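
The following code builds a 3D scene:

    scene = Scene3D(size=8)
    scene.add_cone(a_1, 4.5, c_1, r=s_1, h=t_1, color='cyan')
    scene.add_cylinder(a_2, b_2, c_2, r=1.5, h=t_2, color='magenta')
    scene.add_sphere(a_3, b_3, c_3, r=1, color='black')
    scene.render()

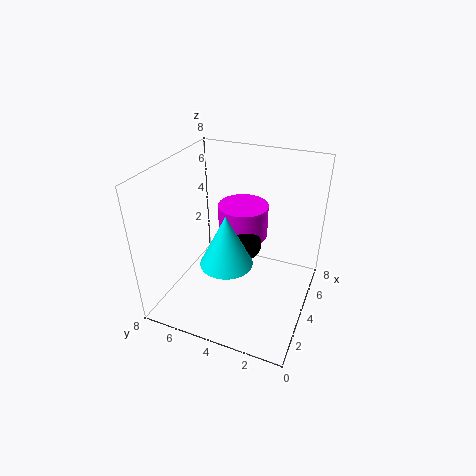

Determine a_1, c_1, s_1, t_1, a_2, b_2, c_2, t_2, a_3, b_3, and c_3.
a_1 = 3.5, c_1 = 2.5, s_1 = 1.5, t_1 = 3, a_2 = 6, b_2 = 4.5, c_2 = 3, t_2 = 2, a_3 = 5, b_3 = 4, c_3 = 3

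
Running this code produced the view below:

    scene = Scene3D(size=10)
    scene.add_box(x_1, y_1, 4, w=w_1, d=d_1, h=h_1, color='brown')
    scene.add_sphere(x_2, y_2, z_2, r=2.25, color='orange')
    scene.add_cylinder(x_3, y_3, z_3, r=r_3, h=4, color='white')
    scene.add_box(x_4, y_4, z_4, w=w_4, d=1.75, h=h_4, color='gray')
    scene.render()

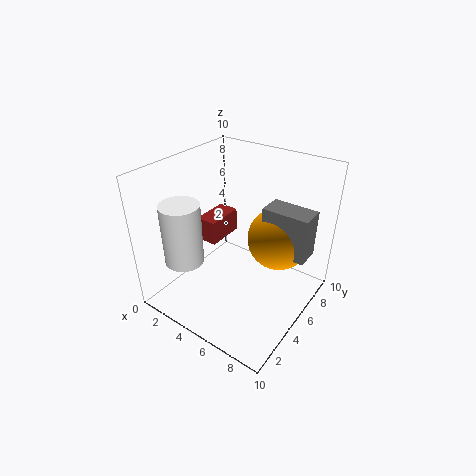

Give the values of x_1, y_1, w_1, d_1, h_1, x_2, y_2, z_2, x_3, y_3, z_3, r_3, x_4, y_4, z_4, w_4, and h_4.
x_1 = 1.75; y_1 = 4.5; w_1 = 1.5; d_1 = 2.75; h_1 = 1.75; x_2 = 7; y_2 = 7.25; z_2 = 4.5; x_3 = 3.25; y_3 = 1.5; z_3 = 4.5; r_3 = 1.25; x_4 = 6.25; y_4 = 6; z_4 = 4; w_4 = 3.25; h_4 = 3.25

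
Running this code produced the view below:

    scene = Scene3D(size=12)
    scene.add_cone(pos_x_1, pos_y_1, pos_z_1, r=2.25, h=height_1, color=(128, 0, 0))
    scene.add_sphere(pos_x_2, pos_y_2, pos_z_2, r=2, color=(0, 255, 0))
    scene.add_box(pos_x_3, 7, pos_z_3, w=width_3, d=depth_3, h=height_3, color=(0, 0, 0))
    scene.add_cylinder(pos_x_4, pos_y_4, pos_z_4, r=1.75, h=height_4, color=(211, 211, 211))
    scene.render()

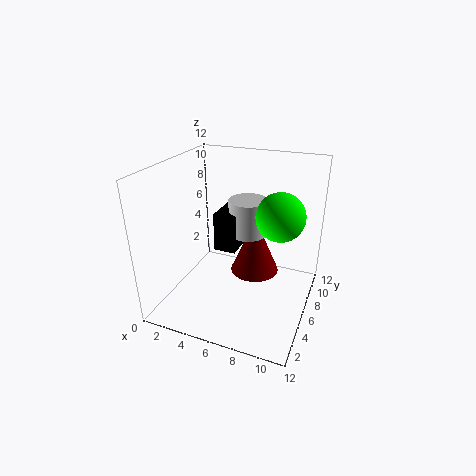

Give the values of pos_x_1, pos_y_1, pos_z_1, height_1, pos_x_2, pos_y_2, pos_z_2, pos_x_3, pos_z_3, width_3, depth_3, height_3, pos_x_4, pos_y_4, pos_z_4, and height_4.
pos_x_1 = 6.5; pos_y_1 = 9; pos_z_1 = 1.25; height_1 = 5.25; pos_x_2 = 9.25; pos_y_2 = 7; pos_z_2 = 8; pos_x_3 = 3.25; pos_z_3 = 3.75; width_3 = 2; depth_3 = 3.75; height_3 = 3.5; pos_x_4 = 5.75; pos_y_4 = 9; pos_z_4 = 5; height_4 = 3.25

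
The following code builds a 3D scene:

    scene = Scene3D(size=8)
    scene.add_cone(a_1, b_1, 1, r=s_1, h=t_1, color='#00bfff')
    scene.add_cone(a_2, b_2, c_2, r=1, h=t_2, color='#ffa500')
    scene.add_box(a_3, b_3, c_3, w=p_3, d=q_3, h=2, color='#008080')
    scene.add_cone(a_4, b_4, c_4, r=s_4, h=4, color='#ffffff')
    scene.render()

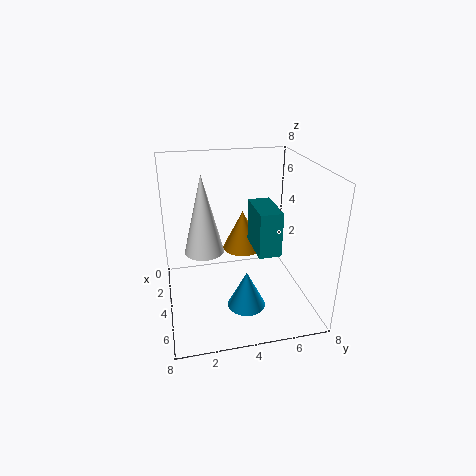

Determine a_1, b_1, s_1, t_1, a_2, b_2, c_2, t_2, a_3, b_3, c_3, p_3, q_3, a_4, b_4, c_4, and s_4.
a_1 = 6; b_1 = 4; s_1 = 1; t_1 = 2; a_2 = 5; b_2 = 4; c_2 = 4; t_2 = 2; a_3 = 6; b_3 = 4; c_3 = 5; p_3 = 2; q_3 = 1; a_4 = 5; b_4 = 2; c_4 = 4; s_4 = 1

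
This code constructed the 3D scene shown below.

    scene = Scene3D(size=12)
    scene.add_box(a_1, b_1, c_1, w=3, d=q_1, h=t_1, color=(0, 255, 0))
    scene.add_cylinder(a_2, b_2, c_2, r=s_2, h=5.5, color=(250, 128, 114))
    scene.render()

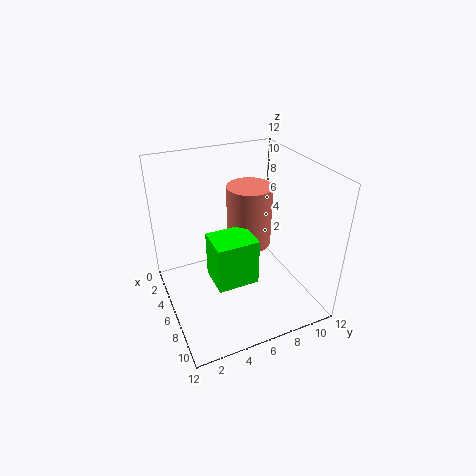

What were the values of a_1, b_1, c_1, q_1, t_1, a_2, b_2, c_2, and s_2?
a_1 = 5; b_1 = 3.5; c_1 = 2.5; q_1 = 3.5; t_1 = 4; a_2 = 4; b_2 = 8; c_2 = 4; s_2 = 2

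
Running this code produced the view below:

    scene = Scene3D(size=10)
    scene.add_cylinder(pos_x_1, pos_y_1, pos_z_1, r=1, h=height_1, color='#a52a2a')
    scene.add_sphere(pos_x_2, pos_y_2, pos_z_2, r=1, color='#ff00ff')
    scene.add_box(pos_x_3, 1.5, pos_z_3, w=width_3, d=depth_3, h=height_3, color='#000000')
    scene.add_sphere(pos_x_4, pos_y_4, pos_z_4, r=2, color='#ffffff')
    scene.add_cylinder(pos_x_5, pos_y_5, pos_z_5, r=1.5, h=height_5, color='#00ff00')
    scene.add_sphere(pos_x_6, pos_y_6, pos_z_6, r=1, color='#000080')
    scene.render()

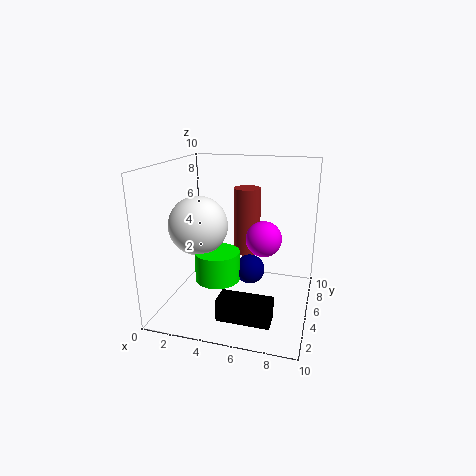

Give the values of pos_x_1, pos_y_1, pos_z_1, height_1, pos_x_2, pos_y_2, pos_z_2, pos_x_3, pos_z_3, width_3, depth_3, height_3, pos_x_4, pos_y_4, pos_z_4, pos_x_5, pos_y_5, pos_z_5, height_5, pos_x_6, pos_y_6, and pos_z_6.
pos_x_1 = 5, pos_y_1 = 7.5, pos_z_1 = 3, height_1 = 5, pos_x_2 = 7.5, pos_y_2 = 1.5, pos_z_2 = 6.5, pos_x_3 = 4.5, pos_z_3 = 0.5, width_3 = 3.5, depth_3 = 1.5, height_3 = 1.5, pos_x_4 = 2.5, pos_y_4 = 4, pos_z_4 = 6, pos_x_5 = 4, pos_y_5 = 3.5, pos_z_5 = 2.5, height_5 = 2, pos_x_6 = 6, pos_y_6 = 4.5, pos_z_6 = 3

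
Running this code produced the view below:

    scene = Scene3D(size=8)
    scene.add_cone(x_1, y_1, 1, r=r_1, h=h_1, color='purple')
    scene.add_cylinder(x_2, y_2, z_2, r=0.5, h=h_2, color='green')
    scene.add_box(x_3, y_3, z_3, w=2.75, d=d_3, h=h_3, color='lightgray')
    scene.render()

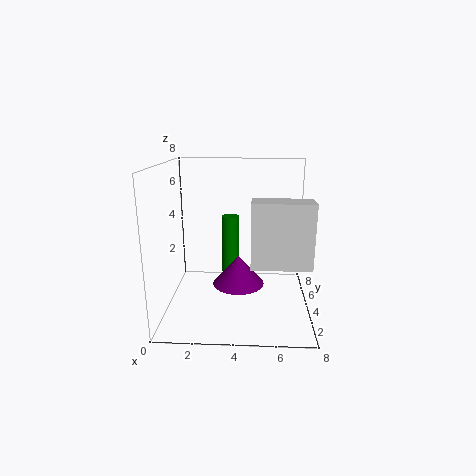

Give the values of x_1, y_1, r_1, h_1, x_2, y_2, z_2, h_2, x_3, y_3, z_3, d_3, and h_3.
x_1 = 4
y_1 = 4.5
r_1 = 1.5
h_1 = 1.75
x_2 = 3.5
y_2 = 5
z_2 = 1.5
h_2 = 3.5
x_3 = 4.75
y_3 = 0.25
z_3 = 3.75
d_3 = 1.25
h_3 = 3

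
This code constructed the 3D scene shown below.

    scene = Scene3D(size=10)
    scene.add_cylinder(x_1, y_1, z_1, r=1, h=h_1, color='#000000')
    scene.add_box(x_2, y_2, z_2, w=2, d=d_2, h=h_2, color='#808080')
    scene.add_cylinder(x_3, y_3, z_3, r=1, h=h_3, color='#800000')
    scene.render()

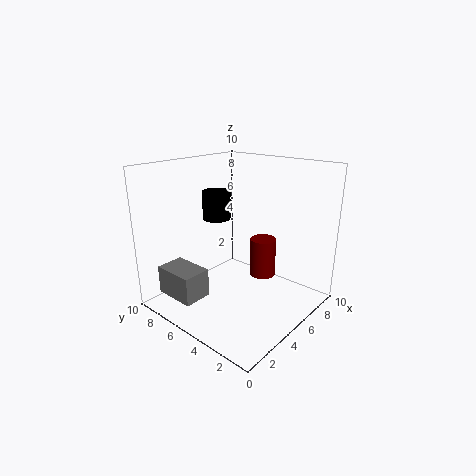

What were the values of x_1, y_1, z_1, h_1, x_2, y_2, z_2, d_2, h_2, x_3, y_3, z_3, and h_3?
x_1 = 5
y_1 = 7
z_1 = 6
h_1 = 2
x_2 = 1
y_2 = 6
z_2 = 1
d_2 = 3
h_2 = 2
x_3 = 8
y_3 = 5
z_3 = 1
h_3 = 3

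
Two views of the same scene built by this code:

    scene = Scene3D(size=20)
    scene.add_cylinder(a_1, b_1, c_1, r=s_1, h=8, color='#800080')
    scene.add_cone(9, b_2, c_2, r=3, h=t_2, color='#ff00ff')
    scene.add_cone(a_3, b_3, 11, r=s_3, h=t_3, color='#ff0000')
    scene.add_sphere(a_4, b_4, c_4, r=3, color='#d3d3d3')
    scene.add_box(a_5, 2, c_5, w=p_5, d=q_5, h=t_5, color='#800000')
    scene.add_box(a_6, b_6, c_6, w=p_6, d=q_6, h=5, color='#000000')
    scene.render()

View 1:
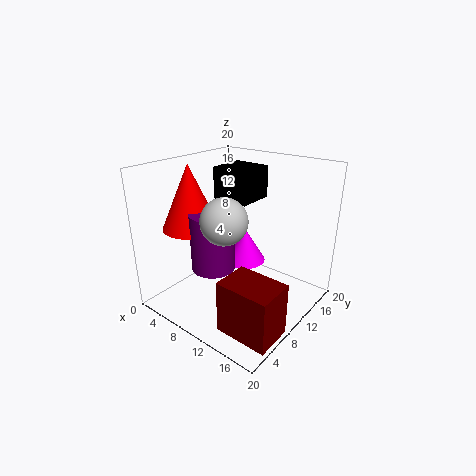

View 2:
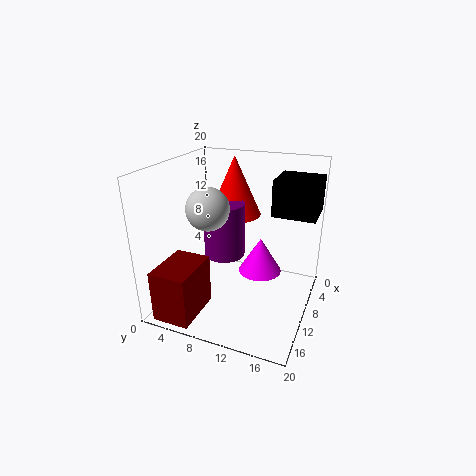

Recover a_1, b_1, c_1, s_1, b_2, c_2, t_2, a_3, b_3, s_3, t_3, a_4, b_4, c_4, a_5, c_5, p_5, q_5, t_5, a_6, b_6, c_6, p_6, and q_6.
a_1 = 8; b_1 = 7; c_1 = 6; s_1 = 3; b_2 = 13; c_2 = 5; t_2 = 5; a_3 = 4; b_3 = 7; s_3 = 4; t_3 = 9; a_4 = 11; b_4 = 6; c_4 = 14; a_5 = 13; c_5 = 1; p_5 = 7; q_5 = 5; t_5 = 7; a_6 = 2; b_6 = 14; c_6 = 13; p_6 = 6; q_6 = 6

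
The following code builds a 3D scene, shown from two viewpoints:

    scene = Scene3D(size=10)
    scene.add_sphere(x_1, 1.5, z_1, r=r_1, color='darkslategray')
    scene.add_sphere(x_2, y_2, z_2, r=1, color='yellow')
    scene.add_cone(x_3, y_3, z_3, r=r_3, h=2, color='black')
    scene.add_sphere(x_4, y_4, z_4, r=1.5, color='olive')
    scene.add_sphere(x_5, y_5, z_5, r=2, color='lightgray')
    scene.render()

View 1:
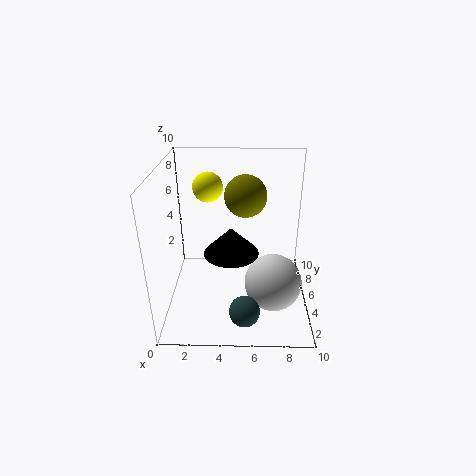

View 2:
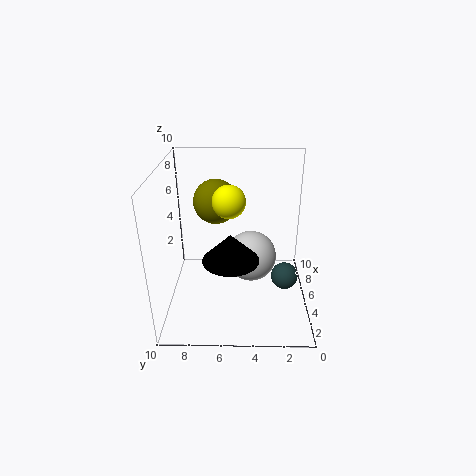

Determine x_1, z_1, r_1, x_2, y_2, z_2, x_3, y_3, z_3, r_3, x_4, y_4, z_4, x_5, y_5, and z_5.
x_1 = 5.5, z_1 = 1.5, r_1 = 1, x_2 = 3, y_2 = 5.5, z_2 = 8.5, x_3 = 4.5, y_3 = 5.5, z_3 = 3.5, r_3 = 2, x_4 = 5.5, y_4 = 6.5, z_4 = 7.5, x_5 = 7.5, y_5 = 4, z_5 = 2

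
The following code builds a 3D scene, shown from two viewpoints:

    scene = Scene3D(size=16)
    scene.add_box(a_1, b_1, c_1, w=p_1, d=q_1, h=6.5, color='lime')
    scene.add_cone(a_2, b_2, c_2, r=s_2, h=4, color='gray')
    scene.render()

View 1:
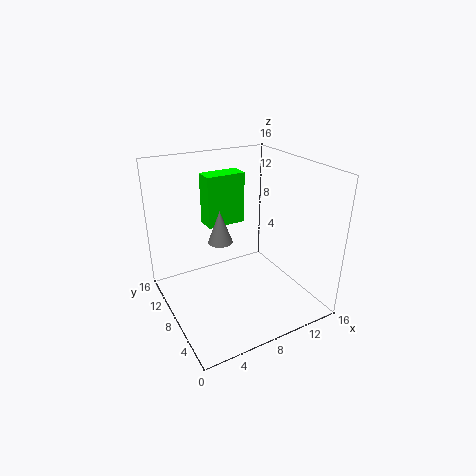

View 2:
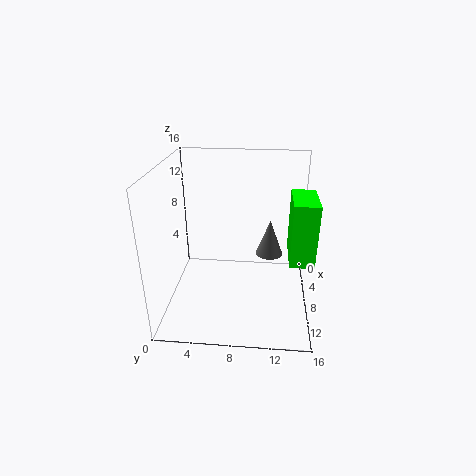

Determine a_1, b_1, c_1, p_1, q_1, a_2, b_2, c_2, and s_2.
a_1 = 7
b_1 = 13.5
c_1 = 7
p_1 = 5
q_1 = 2.5
a_2 = 7.5
b_2 = 11.5
c_2 = 6
s_2 = 1.5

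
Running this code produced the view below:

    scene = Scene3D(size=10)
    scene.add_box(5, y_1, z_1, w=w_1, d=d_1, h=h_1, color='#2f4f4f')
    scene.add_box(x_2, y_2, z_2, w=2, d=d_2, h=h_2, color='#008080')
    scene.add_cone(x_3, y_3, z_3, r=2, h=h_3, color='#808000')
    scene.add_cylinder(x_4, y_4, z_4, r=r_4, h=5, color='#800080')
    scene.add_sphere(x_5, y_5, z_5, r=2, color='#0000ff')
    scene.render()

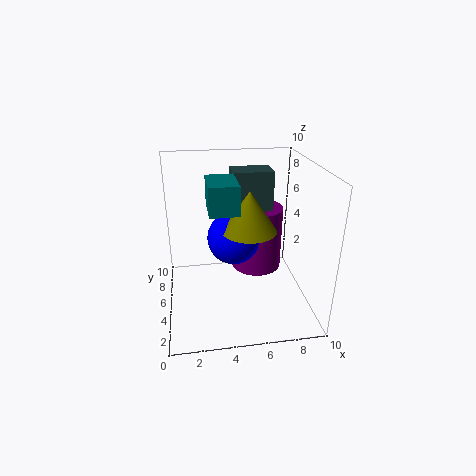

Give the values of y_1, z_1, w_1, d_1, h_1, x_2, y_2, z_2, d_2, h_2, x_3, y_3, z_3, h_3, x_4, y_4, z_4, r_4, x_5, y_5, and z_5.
y_1 = 7
z_1 = 5
w_1 = 3
d_1 = 2
h_1 = 4
x_2 = 3
y_2 = 4
z_2 = 7
d_2 = 3
h_2 = 2
x_3 = 6
y_3 = 6
z_3 = 5
h_3 = 3
x_4 = 7
y_4 = 8
z_4 = 1
r_4 = 2
x_5 = 5
y_5 = 7
z_5 = 4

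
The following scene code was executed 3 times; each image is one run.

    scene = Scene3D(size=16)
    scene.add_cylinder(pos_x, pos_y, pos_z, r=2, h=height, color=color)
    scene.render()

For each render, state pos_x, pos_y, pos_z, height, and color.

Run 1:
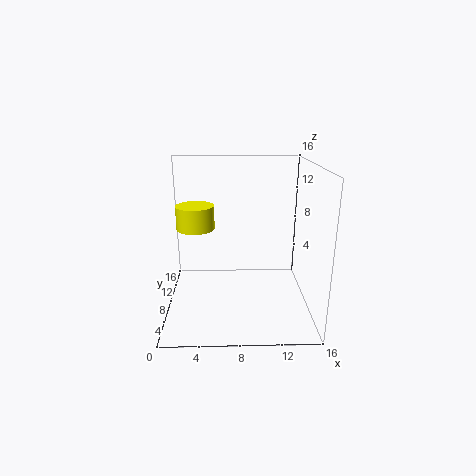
pos_x = 3.5
pos_y = 7
pos_z = 9.5
height = 2.5
color = 'yellow'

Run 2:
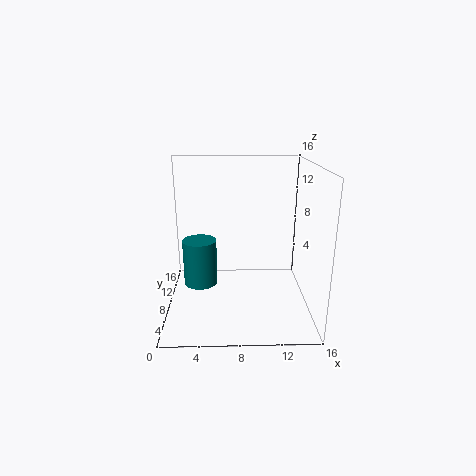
pos_x = 3.5
pos_y = 10
pos_z = 1.5
height = 5.5
color = 'teal'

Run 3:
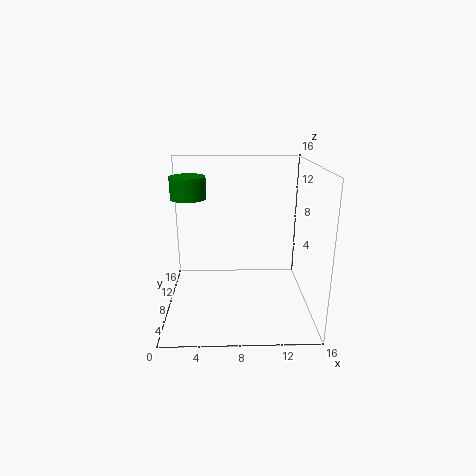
pos_x = 2.5
pos_y = 10
pos_z = 12
height = 2.5
color = 'green'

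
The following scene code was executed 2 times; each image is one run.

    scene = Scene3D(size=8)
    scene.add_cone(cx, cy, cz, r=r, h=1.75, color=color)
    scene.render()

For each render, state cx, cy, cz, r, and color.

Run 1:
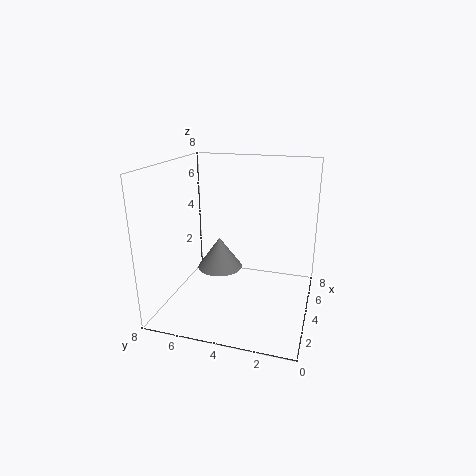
cx = 3.75; cy = 5; cz = 2.25; r = 1.25; color = 'gray'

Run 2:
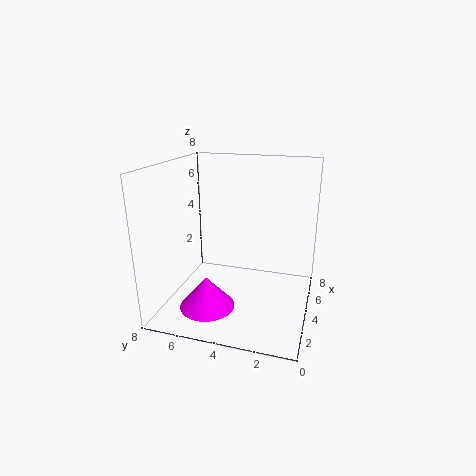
cx = 2.25; cy = 5.25; cz = 0.5; r = 1.5; color = 'magenta'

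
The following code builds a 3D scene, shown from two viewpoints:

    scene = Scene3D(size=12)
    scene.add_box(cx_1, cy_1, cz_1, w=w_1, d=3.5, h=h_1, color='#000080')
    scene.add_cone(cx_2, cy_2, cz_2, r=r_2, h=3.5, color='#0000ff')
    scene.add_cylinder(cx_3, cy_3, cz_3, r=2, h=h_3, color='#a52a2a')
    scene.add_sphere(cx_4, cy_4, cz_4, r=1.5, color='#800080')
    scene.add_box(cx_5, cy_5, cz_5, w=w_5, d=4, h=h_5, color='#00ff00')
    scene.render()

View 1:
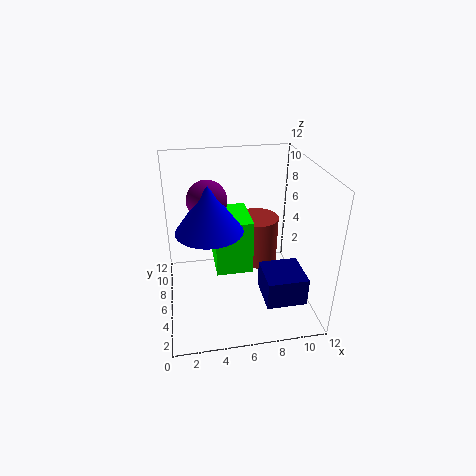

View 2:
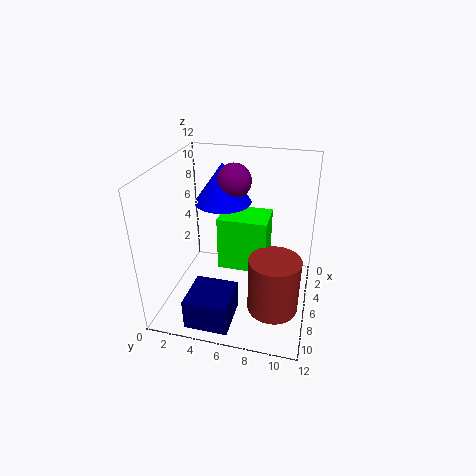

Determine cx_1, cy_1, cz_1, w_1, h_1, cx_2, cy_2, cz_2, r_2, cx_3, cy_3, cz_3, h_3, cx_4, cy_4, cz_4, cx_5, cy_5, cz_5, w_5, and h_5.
cx_1 = 8, cy_1 = 3, cz_1 = 0.5, w_1 = 3.5, h_1 = 2.5, cx_2 = 3.5, cy_2 = 4, cz_2 = 8, r_2 = 2.5, cx_3 = 8.5, cy_3 = 9.5, cz_3 = 1.5, h_3 = 4.5, cx_4 = 3.5, cy_4 = 5, cz_4 = 10, cx_5 = 4, cy_5 = 4.5, cz_5 = 3.5, w_5 = 3, h_5 = 4.5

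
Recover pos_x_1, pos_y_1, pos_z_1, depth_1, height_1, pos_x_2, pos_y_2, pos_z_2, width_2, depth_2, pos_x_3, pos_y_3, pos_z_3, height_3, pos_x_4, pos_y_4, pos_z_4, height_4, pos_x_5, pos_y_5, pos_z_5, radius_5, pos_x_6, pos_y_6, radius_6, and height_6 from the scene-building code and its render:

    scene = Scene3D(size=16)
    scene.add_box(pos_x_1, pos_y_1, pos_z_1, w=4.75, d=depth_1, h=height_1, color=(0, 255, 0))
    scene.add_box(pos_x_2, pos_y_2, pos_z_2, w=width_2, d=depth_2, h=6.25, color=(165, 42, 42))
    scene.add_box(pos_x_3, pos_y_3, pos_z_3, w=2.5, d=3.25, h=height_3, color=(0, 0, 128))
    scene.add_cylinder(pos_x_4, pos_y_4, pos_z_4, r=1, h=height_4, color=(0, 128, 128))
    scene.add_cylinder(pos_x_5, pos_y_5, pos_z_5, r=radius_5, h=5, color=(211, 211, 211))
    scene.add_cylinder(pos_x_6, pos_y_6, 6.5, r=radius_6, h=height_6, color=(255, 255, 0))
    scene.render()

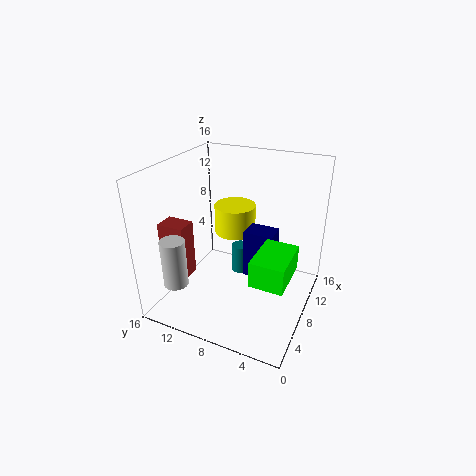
pos_x_1 = 1.5, pos_y_1 = 0.75, pos_z_1 = 7.25, depth_1 = 3.25, height_1 = 2.5, pos_x_2 = 3.75, pos_y_2 = 12.5, pos_z_2 = 3.75, width_2 = 2.25, depth_2 = 3, pos_x_3 = 7.75, pos_y_3 = 4, pos_z_3 = 3.5, height_3 = 5.5, pos_x_4 = 10.25, pos_y_4 = 8.75, pos_z_4 = 2.25, height_4 = 3.5, pos_x_5 = 1.5, pos_y_5 = 12, pos_z_5 = 5, radius_5 = 1.25, pos_x_6 = 12, pos_y_6 = 10.25, radius_6 = 2.5, height_6 = 3.5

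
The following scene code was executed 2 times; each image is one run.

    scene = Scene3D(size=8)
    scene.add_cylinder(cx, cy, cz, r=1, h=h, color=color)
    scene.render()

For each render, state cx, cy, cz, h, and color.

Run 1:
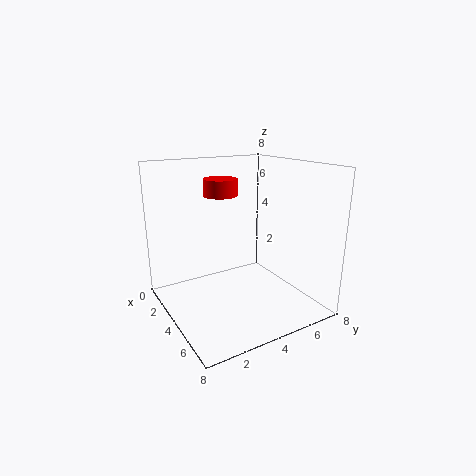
cx = 2
cy = 4
cz = 6
h = 1
color = 'red'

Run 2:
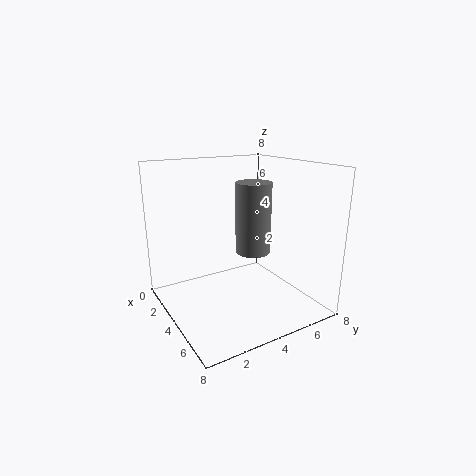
cx = 4
cy = 5
cz = 3
h = 4
color = 'gray'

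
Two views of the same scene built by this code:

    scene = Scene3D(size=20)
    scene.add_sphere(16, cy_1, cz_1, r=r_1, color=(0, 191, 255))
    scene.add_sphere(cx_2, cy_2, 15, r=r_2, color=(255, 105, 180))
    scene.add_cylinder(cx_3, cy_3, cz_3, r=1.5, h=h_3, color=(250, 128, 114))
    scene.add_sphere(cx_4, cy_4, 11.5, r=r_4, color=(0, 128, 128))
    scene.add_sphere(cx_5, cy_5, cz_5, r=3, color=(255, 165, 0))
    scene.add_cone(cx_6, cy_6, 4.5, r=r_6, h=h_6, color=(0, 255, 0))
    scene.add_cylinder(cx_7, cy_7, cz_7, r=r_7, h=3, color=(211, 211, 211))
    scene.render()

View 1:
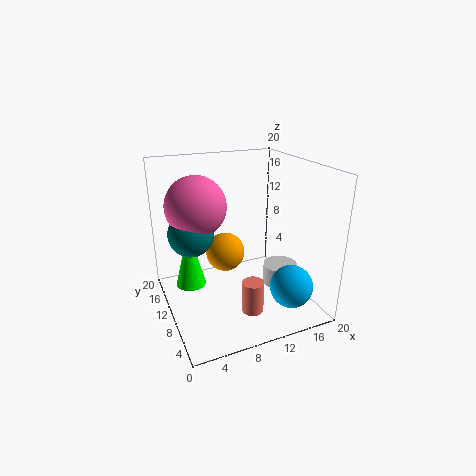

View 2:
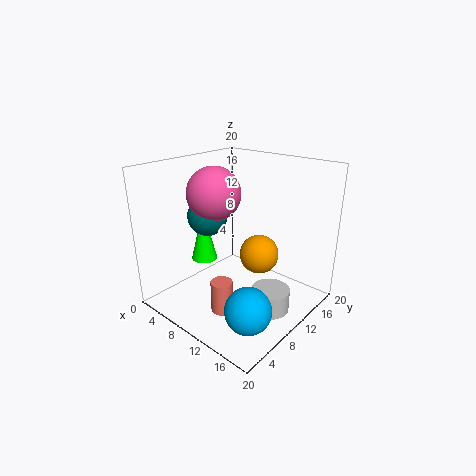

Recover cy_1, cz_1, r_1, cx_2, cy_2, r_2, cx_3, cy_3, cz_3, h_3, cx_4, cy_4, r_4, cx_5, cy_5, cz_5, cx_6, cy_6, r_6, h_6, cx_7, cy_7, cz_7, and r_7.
cy_1 = 5; cz_1 = 3.5; r_1 = 3; cx_2 = 4.5; cy_2 = 11; r_2 = 4; cx_3 = 10.5; cy_3 = 6; cz_3 = 0.5; h_3 = 4.5; cx_4 = 3.5; cy_4 = 10.5; r_4 = 3; cx_5 = 10; cy_5 = 15; cz_5 = 5.5; cx_6 = 3; cy_6 = 10; r_6 = 2; h_6 = 8; cx_7 = 16.5; cy_7 = 9; cz_7 = 2; r_7 = 2.5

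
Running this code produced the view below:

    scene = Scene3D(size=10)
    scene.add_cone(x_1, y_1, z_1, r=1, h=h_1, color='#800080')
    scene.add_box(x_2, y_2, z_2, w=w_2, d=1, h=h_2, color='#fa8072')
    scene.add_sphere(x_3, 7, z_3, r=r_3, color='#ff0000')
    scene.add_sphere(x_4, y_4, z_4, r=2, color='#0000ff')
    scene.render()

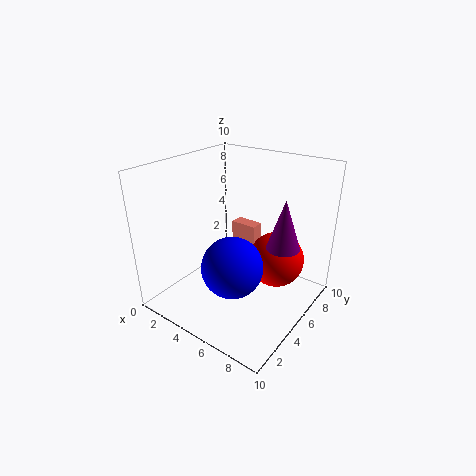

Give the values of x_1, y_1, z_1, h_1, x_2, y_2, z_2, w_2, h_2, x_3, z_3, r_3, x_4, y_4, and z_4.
x_1 = 9, y_1 = 4, z_1 = 6, h_1 = 3, x_2 = 3, y_2 = 7, z_2 = 2, w_2 = 2, h_2 = 3, x_3 = 7, z_3 = 3, r_3 = 2, x_4 = 6, y_4 = 3, z_4 = 4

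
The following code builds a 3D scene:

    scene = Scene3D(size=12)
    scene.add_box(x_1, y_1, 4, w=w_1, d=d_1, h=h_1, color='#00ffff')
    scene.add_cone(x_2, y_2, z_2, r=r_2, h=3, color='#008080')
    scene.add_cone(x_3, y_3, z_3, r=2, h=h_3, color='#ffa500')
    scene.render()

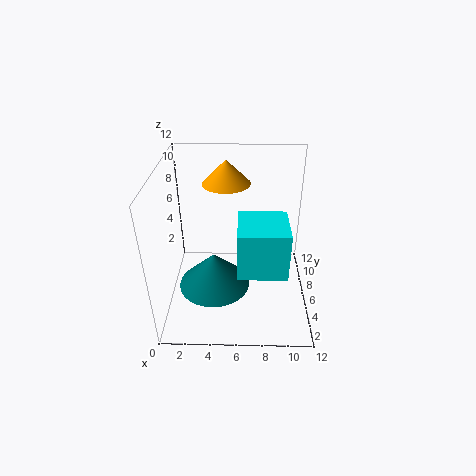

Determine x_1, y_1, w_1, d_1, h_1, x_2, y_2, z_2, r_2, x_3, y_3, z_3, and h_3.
x_1 = 6, y_1 = 3, w_1 = 4, d_1 = 4, h_1 = 4, x_2 = 4, y_2 = 5, z_2 = 2, r_2 = 3, x_3 = 5, y_3 = 8, z_3 = 10, h_3 = 2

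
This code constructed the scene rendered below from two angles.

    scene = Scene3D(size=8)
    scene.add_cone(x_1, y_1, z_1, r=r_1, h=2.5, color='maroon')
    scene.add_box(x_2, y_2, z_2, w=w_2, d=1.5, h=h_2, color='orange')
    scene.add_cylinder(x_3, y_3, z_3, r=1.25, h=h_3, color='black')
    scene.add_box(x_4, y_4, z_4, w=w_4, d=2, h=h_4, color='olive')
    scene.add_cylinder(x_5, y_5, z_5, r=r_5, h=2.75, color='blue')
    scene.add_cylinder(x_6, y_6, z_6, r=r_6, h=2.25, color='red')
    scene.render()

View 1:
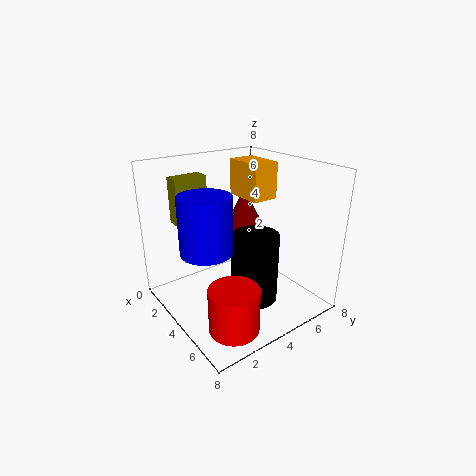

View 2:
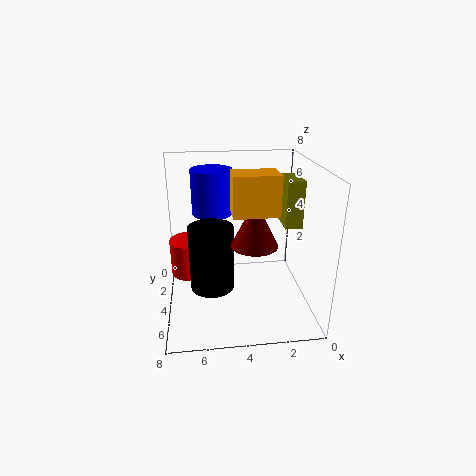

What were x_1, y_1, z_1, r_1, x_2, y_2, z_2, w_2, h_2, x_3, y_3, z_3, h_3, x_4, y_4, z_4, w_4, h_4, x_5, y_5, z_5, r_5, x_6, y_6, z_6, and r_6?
x_1 = 3.25, y_1 = 5, z_1 = 4, r_1 = 1.25, x_2 = 2.25, y_2 = 4.75, z_2 = 6, w_2 = 2.25, h_2 = 2, x_3 = 5.5, y_3 = 4, z_3 = 1, h_3 = 3.75, x_4 = 0.25, y_4 = 1.75, z_4 = 4.25, w_4 = 1, h_4 = 2.75, x_5 = 5.25, y_5 = 1.25, z_5 = 4.5, r_5 = 1.25, x_6 = 6.75, y_6 = 1.75, z_6 = 0.75, r_6 = 1.25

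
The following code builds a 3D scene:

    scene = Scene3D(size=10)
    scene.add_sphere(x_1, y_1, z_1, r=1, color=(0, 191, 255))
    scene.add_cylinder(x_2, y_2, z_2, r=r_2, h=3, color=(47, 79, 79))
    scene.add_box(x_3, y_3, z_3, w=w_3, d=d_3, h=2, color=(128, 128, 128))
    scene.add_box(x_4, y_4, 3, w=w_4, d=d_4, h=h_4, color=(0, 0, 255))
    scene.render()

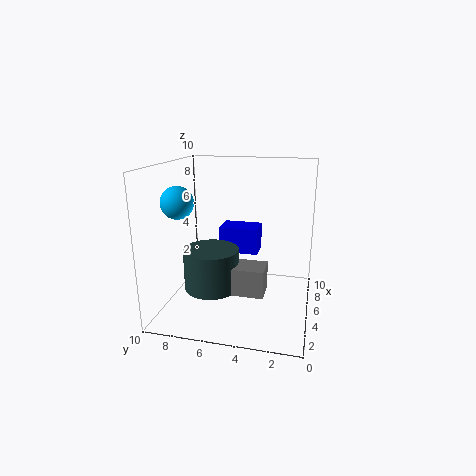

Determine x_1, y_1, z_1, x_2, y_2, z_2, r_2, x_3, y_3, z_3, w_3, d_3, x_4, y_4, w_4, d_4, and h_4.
x_1 = 2
y_1 = 8
z_1 = 8
x_2 = 5
y_2 = 7
z_2 = 1
r_2 = 2
x_3 = 4
y_3 = 3
z_3 = 1
w_3 = 2
d_3 = 3
x_4 = 7
y_4 = 4
w_4 = 2
d_4 = 3
h_4 = 2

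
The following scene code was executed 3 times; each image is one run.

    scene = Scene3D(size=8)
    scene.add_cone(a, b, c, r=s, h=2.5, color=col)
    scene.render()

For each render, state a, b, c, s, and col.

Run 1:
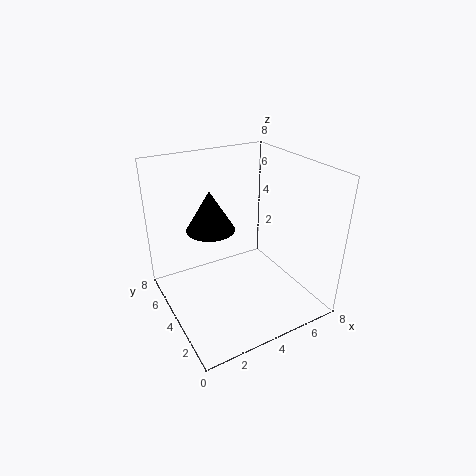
a = 3.5; b = 6.5; c = 3.5; s = 1.5; col = 'black'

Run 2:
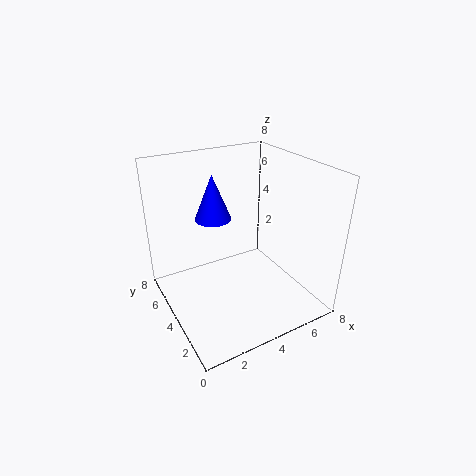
a = 3; b = 5; c = 5; s = 1; col = 'blue'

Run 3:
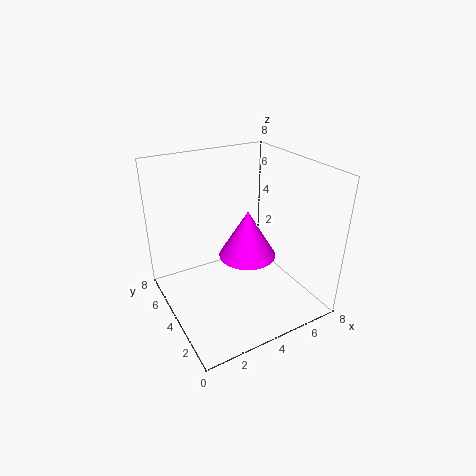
a = 4; b = 3; c = 3.5; s = 1.5; col = 'magenta'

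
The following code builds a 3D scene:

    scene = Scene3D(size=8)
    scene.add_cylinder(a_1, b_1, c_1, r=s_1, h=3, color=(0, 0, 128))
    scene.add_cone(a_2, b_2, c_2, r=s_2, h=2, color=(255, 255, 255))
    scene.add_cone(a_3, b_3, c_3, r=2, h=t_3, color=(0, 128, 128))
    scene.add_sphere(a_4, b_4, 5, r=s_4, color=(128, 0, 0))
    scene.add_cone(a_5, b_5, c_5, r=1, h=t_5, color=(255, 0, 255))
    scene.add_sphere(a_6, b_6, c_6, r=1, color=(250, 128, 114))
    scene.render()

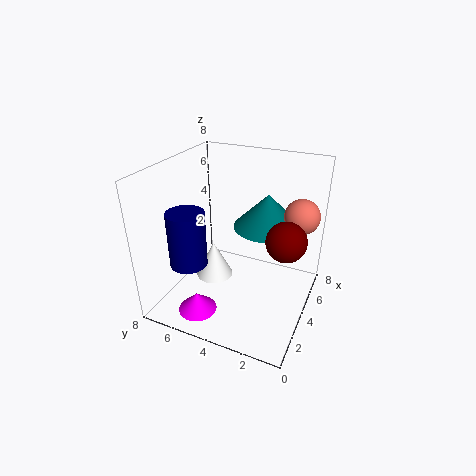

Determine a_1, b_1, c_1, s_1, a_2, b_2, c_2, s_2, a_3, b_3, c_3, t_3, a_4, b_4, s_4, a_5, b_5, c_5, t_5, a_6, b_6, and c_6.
a_1 = 2
b_1 = 6
c_1 = 3
s_1 = 1
a_2 = 3
b_2 = 5
c_2 = 2
s_2 = 1
a_3 = 6
b_3 = 3
c_3 = 4
t_3 = 2
a_4 = 3
b_4 = 1
s_4 = 1
a_5 = 1
b_5 = 5
c_5 = 1
t_5 = 1
a_6 = 6
b_6 = 1
c_6 = 5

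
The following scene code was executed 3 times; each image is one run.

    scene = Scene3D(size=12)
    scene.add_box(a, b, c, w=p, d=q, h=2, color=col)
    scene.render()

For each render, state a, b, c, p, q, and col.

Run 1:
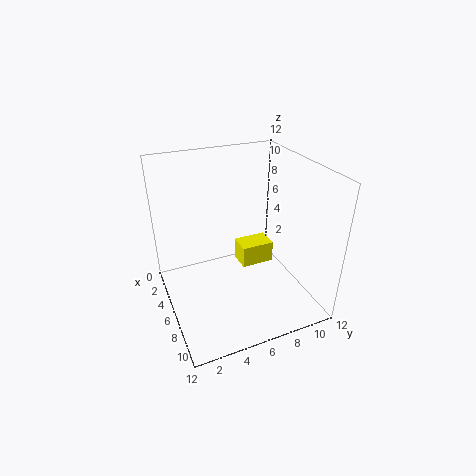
a = 3; b = 7; c = 2; p = 2; q = 3; col = 'yellow'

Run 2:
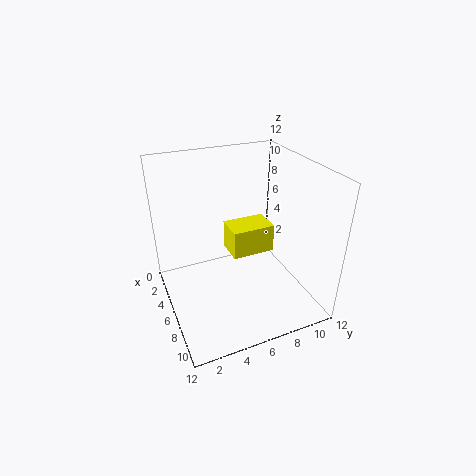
a = 8; b = 4; c = 7; p = 2; q = 3; col = 'yellow'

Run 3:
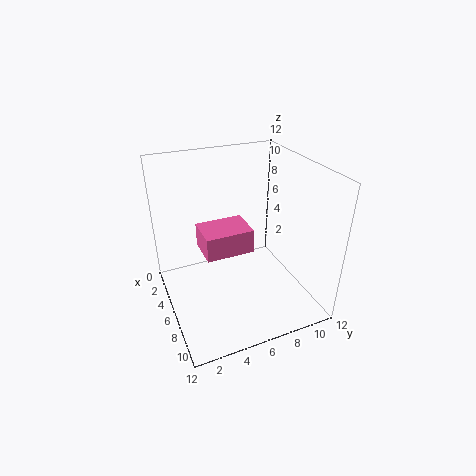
a = 4; b = 3; c = 5; p = 3; q = 4; col = 'hotpink'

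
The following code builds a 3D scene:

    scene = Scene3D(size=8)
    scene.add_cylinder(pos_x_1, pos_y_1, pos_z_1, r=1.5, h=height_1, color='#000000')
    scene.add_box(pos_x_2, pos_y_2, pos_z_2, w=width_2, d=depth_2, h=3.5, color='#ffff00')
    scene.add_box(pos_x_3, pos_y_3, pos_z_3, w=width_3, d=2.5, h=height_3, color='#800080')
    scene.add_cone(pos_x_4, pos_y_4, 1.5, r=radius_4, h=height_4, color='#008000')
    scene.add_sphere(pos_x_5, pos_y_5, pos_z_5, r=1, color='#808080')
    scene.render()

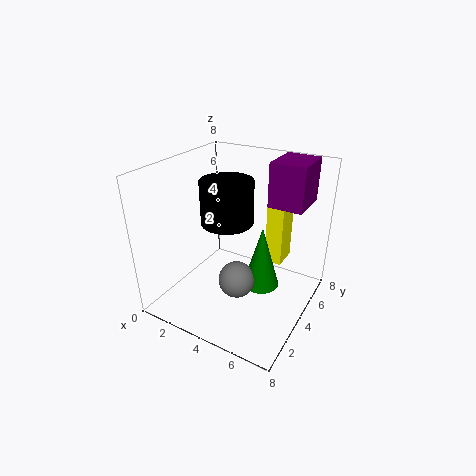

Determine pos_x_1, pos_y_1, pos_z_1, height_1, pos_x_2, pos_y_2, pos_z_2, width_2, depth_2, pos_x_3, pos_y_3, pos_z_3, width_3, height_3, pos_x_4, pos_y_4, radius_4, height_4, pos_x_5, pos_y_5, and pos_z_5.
pos_x_1 = 3; pos_y_1 = 4.5; pos_z_1 = 4.5; height_1 = 2.5; pos_x_2 = 5; pos_y_2 = 5.5; pos_z_2 = 2; width_2 = 1; depth_2 = 1.5; pos_x_3 = 5; pos_y_3 = 5.5; pos_z_3 = 5.5; width_3 = 2; height_3 = 2.5; pos_x_4 = 5.5; pos_y_4 = 4; radius_4 = 1; height_4 = 3.5; pos_x_5 = 4.5; pos_y_5 = 3; pos_z_5 = 2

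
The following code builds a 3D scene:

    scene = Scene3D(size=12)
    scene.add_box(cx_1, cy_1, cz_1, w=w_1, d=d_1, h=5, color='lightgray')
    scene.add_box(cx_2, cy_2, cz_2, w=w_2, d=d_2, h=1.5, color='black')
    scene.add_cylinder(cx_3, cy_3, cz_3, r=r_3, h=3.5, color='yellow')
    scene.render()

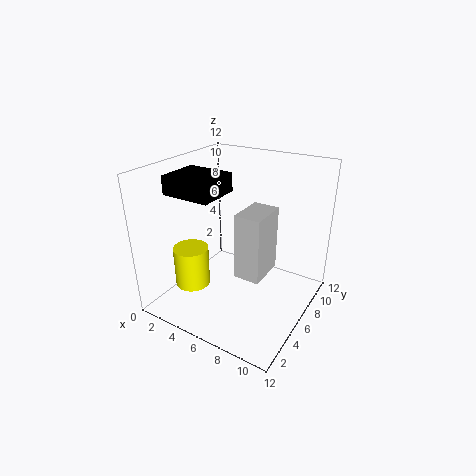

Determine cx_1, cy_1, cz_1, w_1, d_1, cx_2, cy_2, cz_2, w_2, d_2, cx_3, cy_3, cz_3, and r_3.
cx_1 = 7.5; cy_1 = 3; cz_1 = 4.5; w_1 = 2; d_1 = 3; cx_2 = 1.5; cy_2 = 2.5; cz_2 = 10; w_2 = 4; d_2 = 3.5; cx_3 = 2.5; cy_3 = 4; cz_3 = 1.5; r_3 = 1.5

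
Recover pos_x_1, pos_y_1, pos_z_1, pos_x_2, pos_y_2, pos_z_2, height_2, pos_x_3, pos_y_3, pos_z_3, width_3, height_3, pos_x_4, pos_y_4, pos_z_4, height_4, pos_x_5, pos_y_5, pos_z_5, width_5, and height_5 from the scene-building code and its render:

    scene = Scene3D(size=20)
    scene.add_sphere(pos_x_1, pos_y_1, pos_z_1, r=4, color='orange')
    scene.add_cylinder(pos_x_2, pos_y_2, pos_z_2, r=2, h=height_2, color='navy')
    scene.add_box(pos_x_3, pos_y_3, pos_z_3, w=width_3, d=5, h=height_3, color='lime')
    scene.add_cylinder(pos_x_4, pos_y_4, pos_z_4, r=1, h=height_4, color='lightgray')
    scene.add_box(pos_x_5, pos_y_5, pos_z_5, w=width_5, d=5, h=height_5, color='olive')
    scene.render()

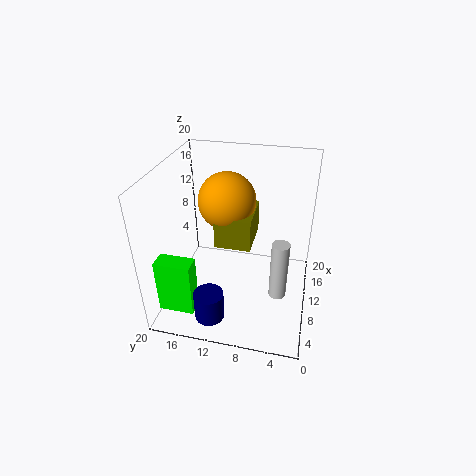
pos_x_1 = 12
pos_y_1 = 12
pos_z_1 = 14.5
pos_x_2 = 3.5
pos_y_2 = 12.5
pos_z_2 = 1
height_2 = 4
pos_x_3 = 3.5
pos_y_3 = 15
pos_z_3 = 0.5
width_3 = 2.5
height_3 = 8
pos_x_4 = 2.5
pos_y_4 = 3.5
pos_z_4 = 8
height_4 = 7
pos_x_5 = 8.5
pos_y_5 = 8
pos_z_5 = 9
width_5 = 6.5
height_5 = 4.5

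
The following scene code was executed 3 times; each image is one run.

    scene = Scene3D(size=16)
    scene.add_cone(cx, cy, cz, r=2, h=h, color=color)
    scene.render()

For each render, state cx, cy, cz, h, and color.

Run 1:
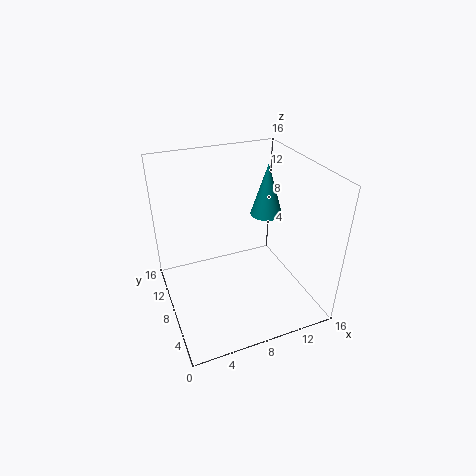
cx = 13.5; cy = 12; cz = 8; h = 6.5; color = 'teal'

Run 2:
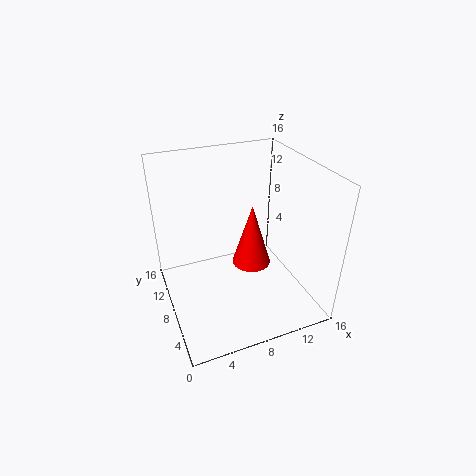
cx = 8.5; cy = 5.5; cz = 6.5; h = 6.5; color = 'red'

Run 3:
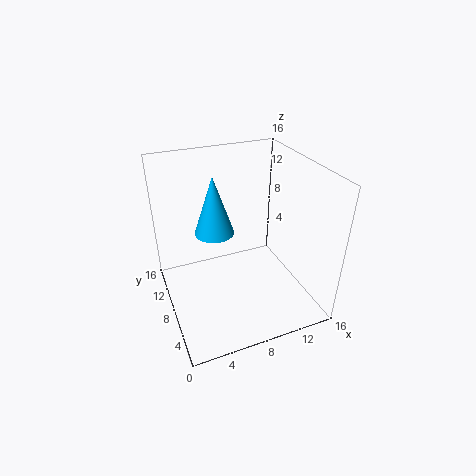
cx = 5; cy = 7; cz = 10; h = 6; color = 'deepskyblue'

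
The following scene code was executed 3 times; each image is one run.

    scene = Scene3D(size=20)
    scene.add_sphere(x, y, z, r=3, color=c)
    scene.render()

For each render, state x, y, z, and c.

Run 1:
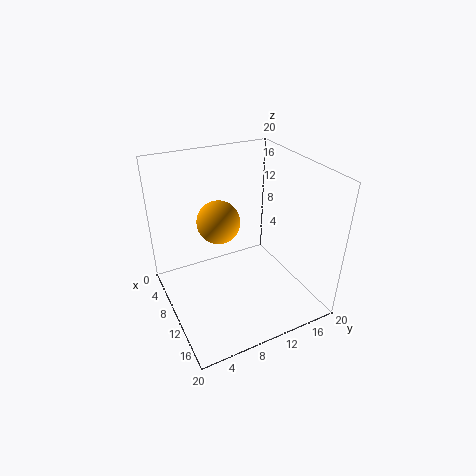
x = 8
y = 8
z = 12
c = 'orange'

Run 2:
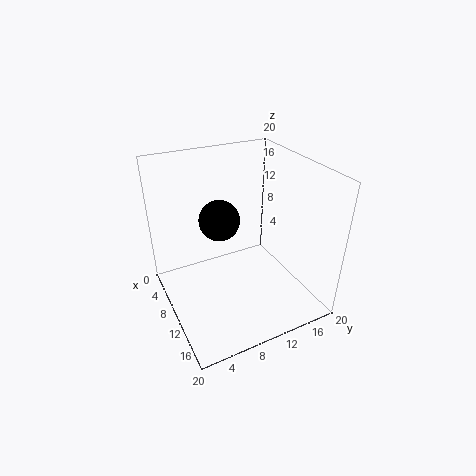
x = 6
y = 9
z = 11
c = 'black'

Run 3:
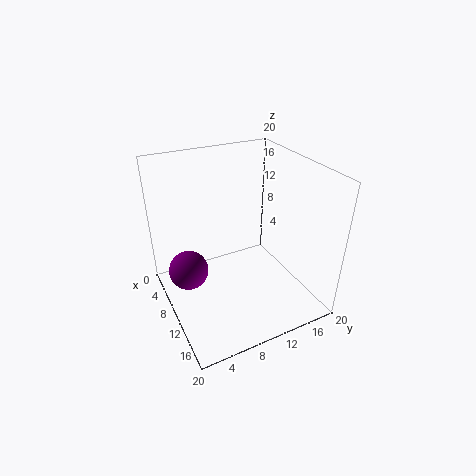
x = 5
y = 4
z = 3
c = 'purple'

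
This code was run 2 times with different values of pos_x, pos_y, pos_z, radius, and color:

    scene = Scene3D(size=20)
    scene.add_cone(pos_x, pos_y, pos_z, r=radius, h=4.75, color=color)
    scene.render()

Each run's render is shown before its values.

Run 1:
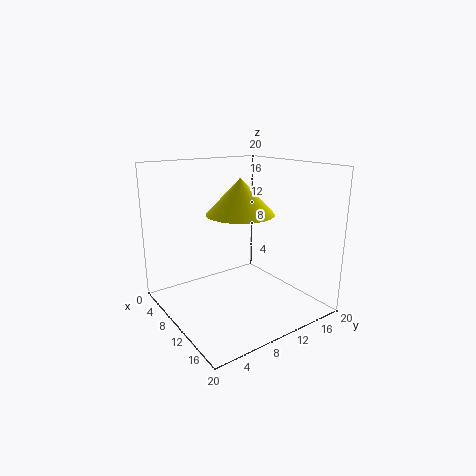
pos_x = 11.25; pos_y = 9.5; pos_z = 13.75; radius = 4.5; color = 'yellow'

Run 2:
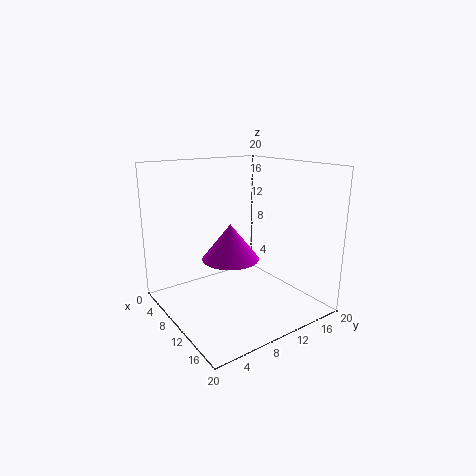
pos_x = 11.5; pos_y = 7.75; pos_z = 8; radius = 3.75; color = 'magenta'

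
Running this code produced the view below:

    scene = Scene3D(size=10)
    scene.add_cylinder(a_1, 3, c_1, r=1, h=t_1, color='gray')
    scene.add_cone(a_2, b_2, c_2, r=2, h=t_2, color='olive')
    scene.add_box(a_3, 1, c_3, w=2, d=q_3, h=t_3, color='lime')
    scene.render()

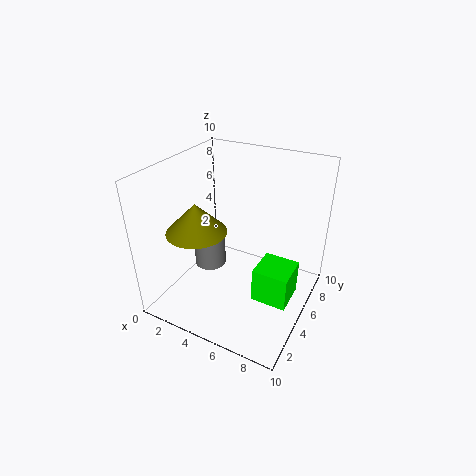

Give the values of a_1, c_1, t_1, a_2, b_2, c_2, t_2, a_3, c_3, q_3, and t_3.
a_1 = 4, c_1 = 4, t_1 = 2, a_2 = 3, b_2 = 3, c_2 = 6, t_2 = 2, a_3 = 8, c_3 = 4, q_3 = 2, t_3 = 2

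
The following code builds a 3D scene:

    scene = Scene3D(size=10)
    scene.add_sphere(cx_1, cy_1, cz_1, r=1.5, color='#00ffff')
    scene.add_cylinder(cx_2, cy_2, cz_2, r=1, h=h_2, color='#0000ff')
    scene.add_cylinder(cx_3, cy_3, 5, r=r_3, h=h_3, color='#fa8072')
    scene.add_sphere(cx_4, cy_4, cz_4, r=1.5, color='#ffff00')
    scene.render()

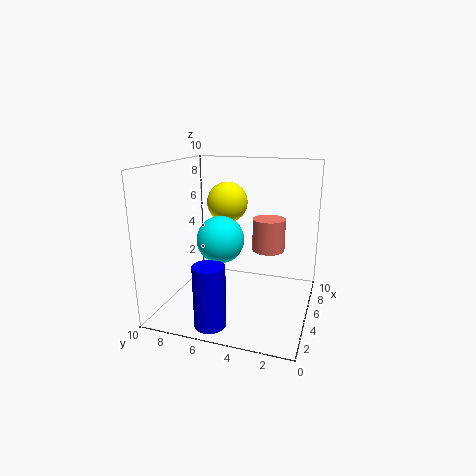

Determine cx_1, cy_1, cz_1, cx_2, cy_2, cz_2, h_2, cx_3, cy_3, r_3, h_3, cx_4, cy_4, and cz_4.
cx_1 = 3
cy_1 = 5.5
cz_1 = 5.5
cx_2 = 1
cy_2 = 5.5
cz_2 = 0.5
h_2 = 4
cx_3 = 3.5
cy_3 = 2.5
r_3 = 1
h_3 = 2
cx_4 = 7
cy_4 = 6.5
cz_4 = 7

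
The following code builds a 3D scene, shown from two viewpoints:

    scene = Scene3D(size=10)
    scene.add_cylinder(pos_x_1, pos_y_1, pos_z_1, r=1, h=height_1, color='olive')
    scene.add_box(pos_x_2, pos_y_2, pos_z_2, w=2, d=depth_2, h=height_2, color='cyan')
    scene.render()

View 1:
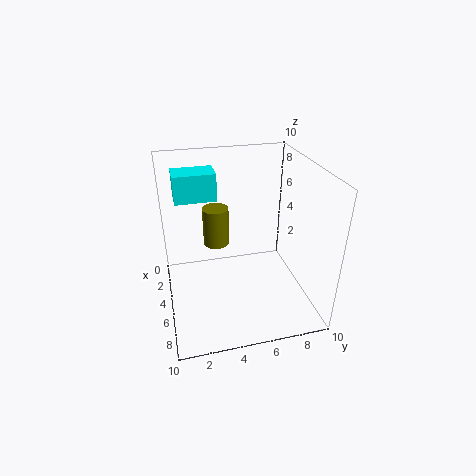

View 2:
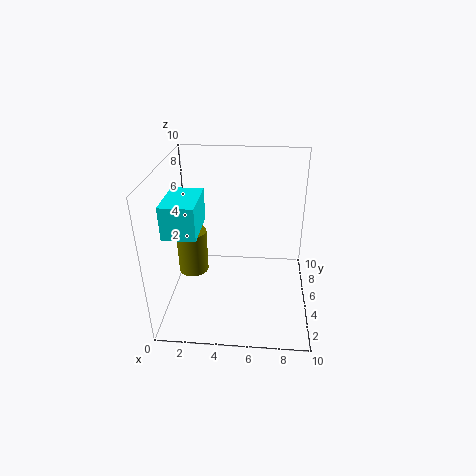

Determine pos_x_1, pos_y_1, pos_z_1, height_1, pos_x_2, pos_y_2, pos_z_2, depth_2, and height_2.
pos_x_1 = 2; pos_y_1 = 4; pos_z_1 = 3; height_1 = 3; pos_x_2 = 1; pos_y_2 = 1; pos_z_2 = 7; depth_2 = 3; height_2 = 2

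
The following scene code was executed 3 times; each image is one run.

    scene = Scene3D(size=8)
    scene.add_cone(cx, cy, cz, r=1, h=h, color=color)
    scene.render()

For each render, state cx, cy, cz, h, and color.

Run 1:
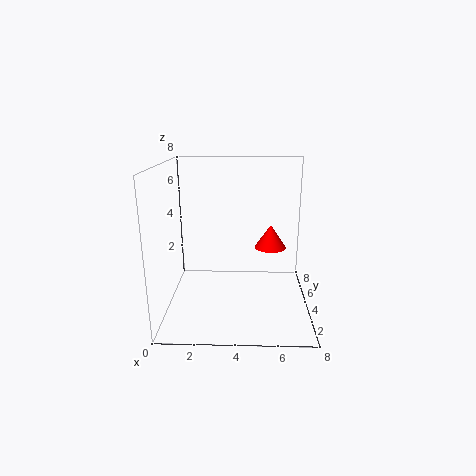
cx = 6; cy = 6.5; cz = 2.5; h = 1.5; color = 'red'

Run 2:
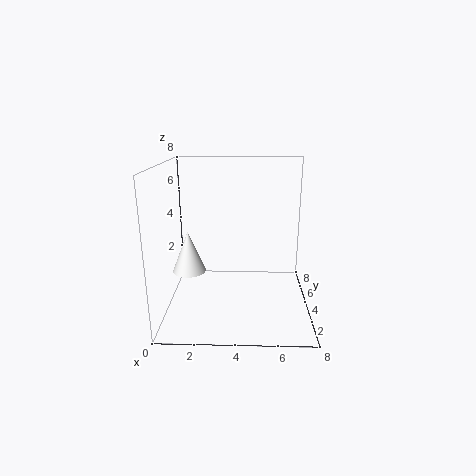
cx = 1; cy = 5; cz = 1.5; h = 2.5; color = 'white'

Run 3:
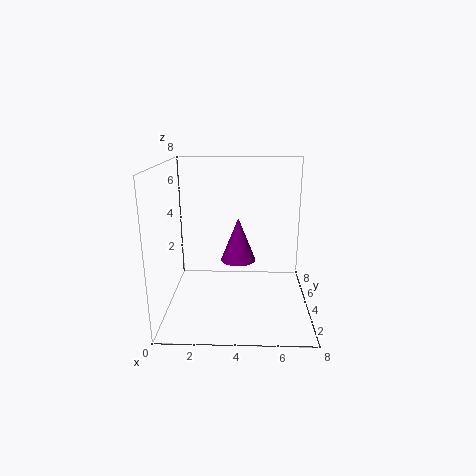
cx = 4; cy = 4.5; cz = 2.5; h = 2.5; color = 'purple'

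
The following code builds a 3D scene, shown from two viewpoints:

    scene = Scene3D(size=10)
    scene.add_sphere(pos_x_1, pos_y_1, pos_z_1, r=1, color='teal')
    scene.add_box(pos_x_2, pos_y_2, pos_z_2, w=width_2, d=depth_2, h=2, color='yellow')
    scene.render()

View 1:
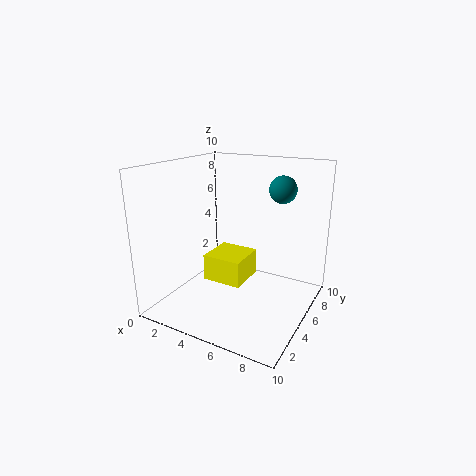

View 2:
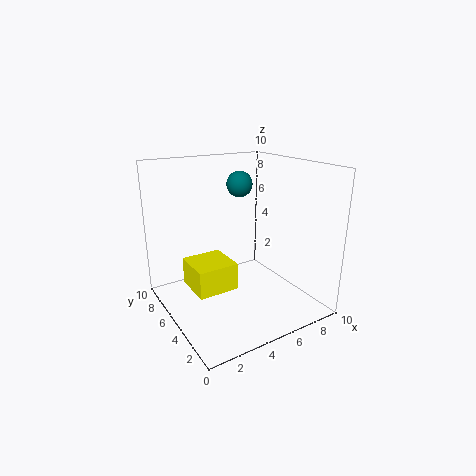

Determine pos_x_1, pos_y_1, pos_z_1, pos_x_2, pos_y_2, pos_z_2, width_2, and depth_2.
pos_x_1 = 7
pos_y_1 = 8
pos_z_1 = 8
pos_x_2 = 2
pos_y_2 = 5
pos_z_2 = 1
width_2 = 3
depth_2 = 3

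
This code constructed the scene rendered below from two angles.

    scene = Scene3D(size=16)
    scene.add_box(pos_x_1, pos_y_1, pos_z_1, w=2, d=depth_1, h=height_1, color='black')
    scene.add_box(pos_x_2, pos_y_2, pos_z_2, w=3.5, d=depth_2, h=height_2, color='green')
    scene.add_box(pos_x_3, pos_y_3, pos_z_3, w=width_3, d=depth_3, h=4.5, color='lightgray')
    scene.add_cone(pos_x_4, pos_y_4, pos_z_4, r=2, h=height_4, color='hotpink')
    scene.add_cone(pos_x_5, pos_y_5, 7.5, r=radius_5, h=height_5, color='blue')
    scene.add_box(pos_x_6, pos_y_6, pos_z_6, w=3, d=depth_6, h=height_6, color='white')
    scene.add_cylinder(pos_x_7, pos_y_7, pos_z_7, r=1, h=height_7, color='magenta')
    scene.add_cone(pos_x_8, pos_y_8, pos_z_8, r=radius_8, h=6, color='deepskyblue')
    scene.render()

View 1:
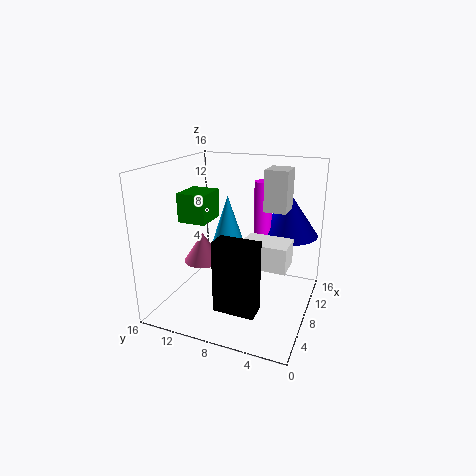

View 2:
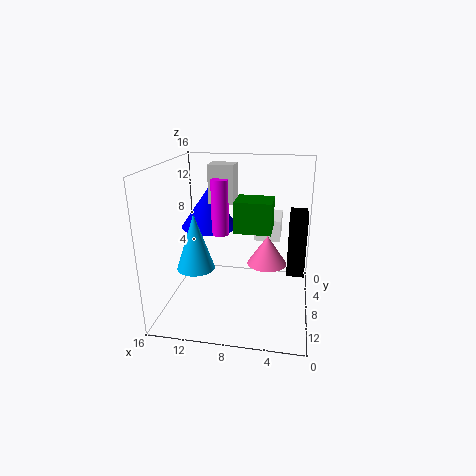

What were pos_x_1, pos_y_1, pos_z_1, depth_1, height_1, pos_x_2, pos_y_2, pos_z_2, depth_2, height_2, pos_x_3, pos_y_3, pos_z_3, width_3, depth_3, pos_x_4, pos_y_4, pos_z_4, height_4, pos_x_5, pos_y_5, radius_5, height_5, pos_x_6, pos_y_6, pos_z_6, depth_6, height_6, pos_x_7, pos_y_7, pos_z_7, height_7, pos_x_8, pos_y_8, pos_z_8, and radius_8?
pos_x_1 = 0.5
pos_y_1 = 3.5
pos_z_1 = 3.5
depth_1 = 4
height_1 = 7
pos_x_2 = 4
pos_y_2 = 10
pos_z_2 = 10.5
depth_2 = 3
height_2 = 3
pos_x_3 = 9
pos_y_3 = 3
pos_z_3 = 11
width_3 = 3
depth_3 = 2.5
pos_x_4 = 4.5
pos_y_4 = 10.5
pos_z_4 = 6.5
height_4 = 3
pos_x_5 = 12.5
pos_y_5 = 3.5
radius_5 = 3.5
height_5 = 5
pos_x_6 = 3.5
pos_y_6 = 1.5
pos_z_6 = 7
depth_6 = 4.5
height_6 = 2.5
pos_x_7 = 10.5
pos_y_7 = 6
pos_z_7 = 7.5
height_7 = 6.5
pos_x_8 = 12
pos_y_8 = 11
pos_z_8 = 5.5
radius_8 = 2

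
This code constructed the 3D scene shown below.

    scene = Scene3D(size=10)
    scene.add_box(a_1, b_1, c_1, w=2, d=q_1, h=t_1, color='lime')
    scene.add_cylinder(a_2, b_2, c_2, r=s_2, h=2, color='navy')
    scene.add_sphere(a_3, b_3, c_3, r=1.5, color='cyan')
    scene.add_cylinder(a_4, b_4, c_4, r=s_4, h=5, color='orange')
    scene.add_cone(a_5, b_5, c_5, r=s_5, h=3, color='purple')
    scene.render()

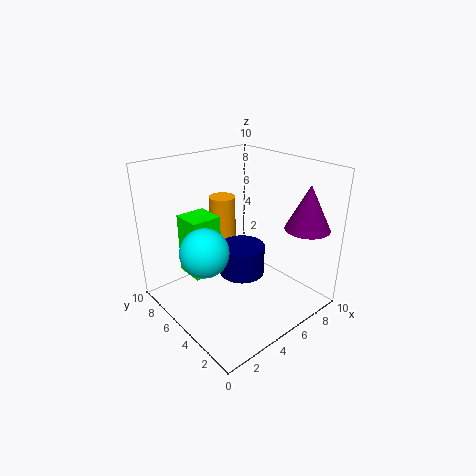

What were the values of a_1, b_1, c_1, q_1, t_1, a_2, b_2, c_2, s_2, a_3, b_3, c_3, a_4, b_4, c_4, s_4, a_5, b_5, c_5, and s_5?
a_1 = 1.5
b_1 = 5
c_1 = 3
q_1 = 2
t_1 = 4
a_2 = 4.5
b_2 = 4
c_2 = 3
s_2 = 1.5
a_3 = 1.5
b_3 = 4
c_3 = 5.5
a_4 = 6
b_4 = 8
c_4 = 2
s_4 = 1
a_5 = 8
b_5 = 1.5
c_5 = 6
s_5 = 1.5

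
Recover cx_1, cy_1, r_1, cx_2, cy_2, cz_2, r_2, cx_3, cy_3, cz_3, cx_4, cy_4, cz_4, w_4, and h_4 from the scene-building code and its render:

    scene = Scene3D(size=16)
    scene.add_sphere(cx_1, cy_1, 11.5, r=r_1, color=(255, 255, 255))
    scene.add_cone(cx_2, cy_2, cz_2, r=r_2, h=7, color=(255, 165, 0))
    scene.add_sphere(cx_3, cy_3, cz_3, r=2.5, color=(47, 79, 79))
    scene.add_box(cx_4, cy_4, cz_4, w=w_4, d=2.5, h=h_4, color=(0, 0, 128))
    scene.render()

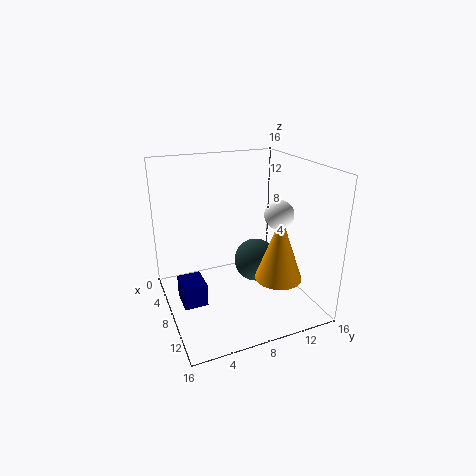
cx_1 = 11.5, cy_1 = 11, r_1 = 1.5, cx_2 = 12, cy_2 = 11, cz_2 = 4.5, r_2 = 2.5, cx_3 = 7.5, cy_3 = 10.5, cz_3 = 4.5, cx_4 = 7.5, cy_4 = 1, cz_4 = 2, w_4 = 3, h_4 = 2.5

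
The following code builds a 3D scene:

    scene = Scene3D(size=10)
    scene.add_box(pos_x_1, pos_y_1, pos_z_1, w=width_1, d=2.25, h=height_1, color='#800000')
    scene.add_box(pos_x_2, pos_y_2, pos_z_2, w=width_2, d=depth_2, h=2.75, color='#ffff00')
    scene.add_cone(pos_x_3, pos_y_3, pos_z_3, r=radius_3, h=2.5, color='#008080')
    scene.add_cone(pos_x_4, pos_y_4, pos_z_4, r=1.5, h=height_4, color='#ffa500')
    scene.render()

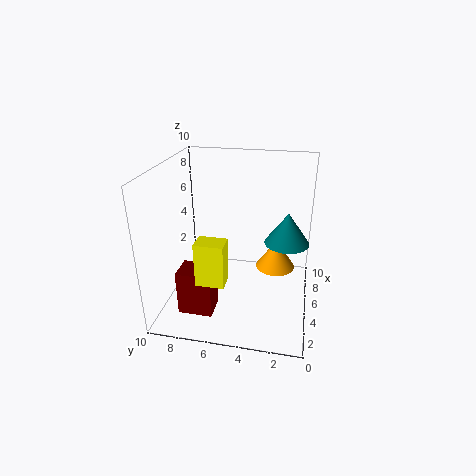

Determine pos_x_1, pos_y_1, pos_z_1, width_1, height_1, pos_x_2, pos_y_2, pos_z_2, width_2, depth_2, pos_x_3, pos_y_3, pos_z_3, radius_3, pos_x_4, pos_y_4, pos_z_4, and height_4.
pos_x_1 = 1.25; pos_y_1 = 6; pos_z_1 = 1; width_1 = 1.75; height_1 = 3; pos_x_2 = 0.75; pos_y_2 = 5; pos_z_2 = 3.75; width_2 = 1.25; depth_2 = 1.75; pos_x_3 = 8.25; pos_y_3 = 1.75; pos_z_3 = 3.25; radius_3 = 1.75; pos_x_4 = 7.5; pos_y_4 = 2.5; pos_z_4 = 1.5; height_4 = 2.25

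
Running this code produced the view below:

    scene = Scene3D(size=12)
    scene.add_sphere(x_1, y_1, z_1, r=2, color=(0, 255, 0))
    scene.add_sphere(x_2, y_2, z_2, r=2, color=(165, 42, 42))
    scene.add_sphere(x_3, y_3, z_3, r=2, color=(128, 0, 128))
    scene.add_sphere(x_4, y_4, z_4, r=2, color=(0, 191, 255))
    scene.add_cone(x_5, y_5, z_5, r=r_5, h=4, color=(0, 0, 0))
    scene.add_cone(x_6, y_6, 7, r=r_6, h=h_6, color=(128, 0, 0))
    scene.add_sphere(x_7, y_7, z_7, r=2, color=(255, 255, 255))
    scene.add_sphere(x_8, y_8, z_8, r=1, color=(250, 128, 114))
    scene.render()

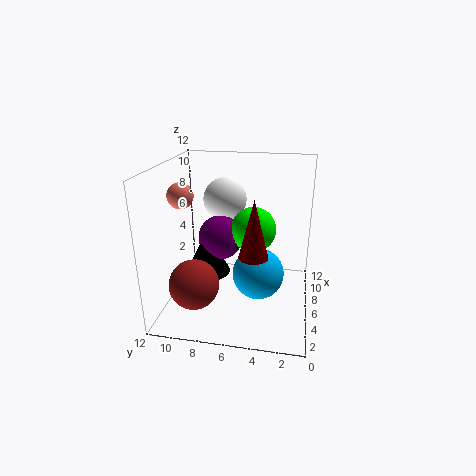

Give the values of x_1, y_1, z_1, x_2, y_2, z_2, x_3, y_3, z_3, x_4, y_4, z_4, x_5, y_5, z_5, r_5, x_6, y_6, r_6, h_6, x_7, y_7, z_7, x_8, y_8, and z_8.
x_1 = 8, y_1 = 5, z_1 = 6, x_2 = 3, y_2 = 9, z_2 = 3, x_3 = 8, y_3 = 8, z_3 = 5, x_4 = 4, y_4 = 4, z_4 = 4, x_5 = 7, y_5 = 9, z_5 = 2, r_5 = 2, x_6 = 1, y_6 = 4, r_6 = 1, h_6 = 4, x_7 = 10, y_7 = 8, z_7 = 8, x_8 = 4, y_8 = 10, z_8 = 10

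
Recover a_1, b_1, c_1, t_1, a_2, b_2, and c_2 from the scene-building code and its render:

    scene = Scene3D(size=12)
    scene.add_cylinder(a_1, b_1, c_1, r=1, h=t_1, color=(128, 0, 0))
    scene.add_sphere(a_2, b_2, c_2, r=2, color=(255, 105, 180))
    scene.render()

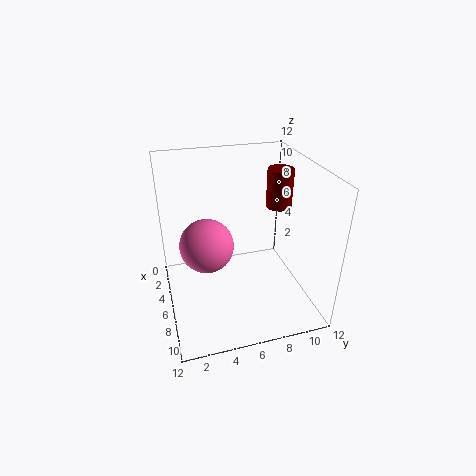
a_1 = 7; b_1 = 9; c_1 = 9; t_1 = 3; a_2 = 8; b_2 = 3; c_2 = 7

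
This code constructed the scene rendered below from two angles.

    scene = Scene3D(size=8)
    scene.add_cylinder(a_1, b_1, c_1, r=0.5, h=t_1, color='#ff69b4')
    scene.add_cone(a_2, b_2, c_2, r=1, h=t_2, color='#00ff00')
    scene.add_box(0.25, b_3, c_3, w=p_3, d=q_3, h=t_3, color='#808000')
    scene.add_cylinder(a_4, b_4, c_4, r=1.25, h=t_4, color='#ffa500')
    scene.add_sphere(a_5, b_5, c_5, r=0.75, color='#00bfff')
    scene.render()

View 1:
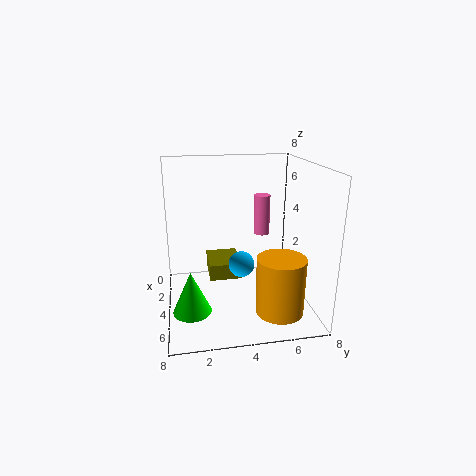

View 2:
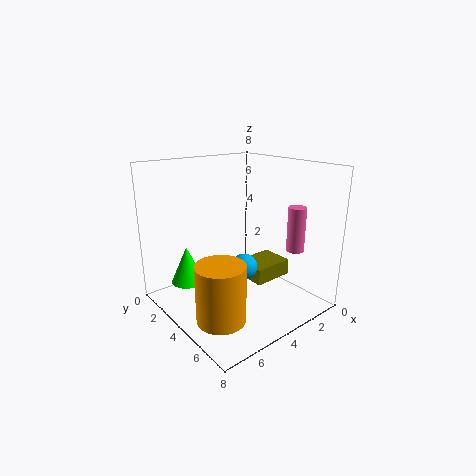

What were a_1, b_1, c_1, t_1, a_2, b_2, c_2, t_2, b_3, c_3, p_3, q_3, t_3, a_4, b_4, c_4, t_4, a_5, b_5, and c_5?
a_1 = 1.5, b_1 = 6, c_1 = 3.25, t_1 = 2.5, a_2 = 5.75, b_2 = 1.25, c_2 = 0.75, t_2 = 2.25, b_3 = 2.5, c_3 = 0.75, p_3 = 2.5, q_3 = 2, t_3 = 1, a_4 = 6.5, b_4 = 5.75, c_4 = 0.75, t_4 = 3, a_5 = 3.75, b_5 = 4.25, c_5 = 2.25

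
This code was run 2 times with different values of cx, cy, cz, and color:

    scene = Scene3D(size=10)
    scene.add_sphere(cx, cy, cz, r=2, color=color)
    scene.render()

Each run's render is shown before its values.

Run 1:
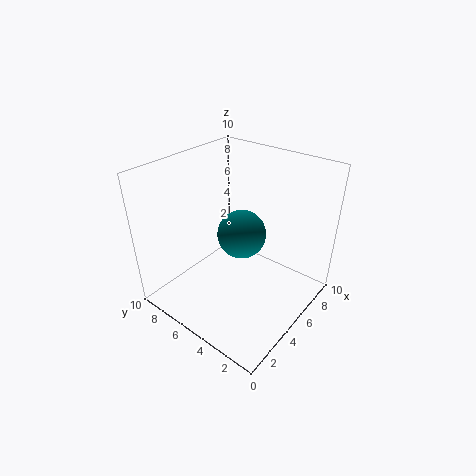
cx = 8
cy = 7
cz = 3
color = 'teal'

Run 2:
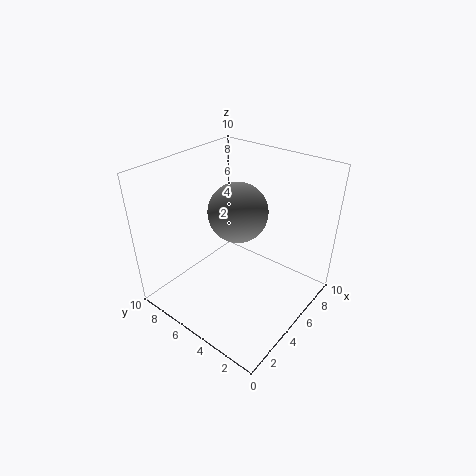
cx = 5
cy = 5
cz = 7
color = 'gray'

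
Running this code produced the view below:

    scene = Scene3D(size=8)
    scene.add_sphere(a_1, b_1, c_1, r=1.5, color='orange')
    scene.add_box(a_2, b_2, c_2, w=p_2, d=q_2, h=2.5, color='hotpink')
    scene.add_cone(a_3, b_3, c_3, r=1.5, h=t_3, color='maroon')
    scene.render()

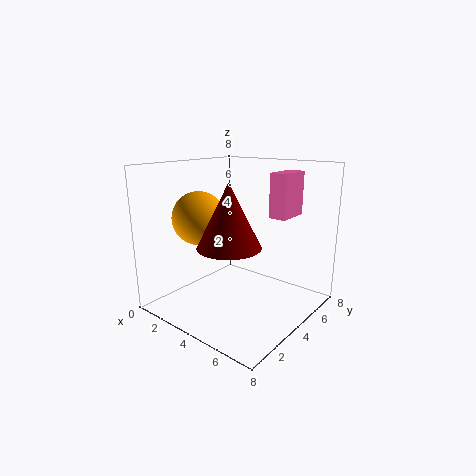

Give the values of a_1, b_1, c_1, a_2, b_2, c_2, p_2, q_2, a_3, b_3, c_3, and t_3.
a_1 = 2; b_1 = 3; c_1 = 5; a_2 = 5; b_2 = 5.5; c_2 = 5; p_2 = 1; q_2 = 2; a_3 = 5.5; b_3 = 1.5; c_3 = 4.5; t_3 = 3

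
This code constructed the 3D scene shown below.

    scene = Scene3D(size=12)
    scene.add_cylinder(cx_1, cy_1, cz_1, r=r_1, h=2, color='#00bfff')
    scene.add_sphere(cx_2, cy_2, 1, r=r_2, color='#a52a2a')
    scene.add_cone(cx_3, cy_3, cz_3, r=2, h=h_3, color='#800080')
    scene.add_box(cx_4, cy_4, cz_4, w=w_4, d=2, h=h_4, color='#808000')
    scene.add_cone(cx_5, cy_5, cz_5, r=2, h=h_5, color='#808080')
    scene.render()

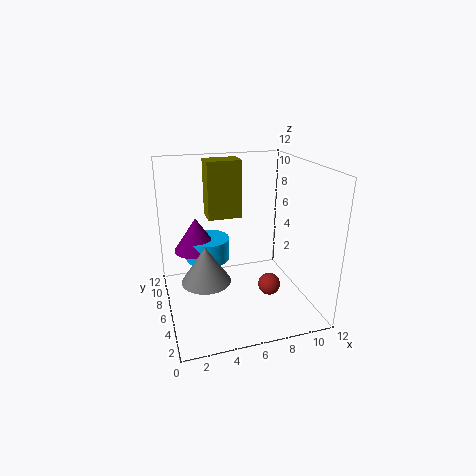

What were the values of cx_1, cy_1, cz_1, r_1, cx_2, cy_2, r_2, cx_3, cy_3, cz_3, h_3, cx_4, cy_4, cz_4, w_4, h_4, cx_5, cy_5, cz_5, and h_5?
cx_1 = 4; cy_1 = 9; cz_1 = 3; r_1 = 2; cx_2 = 9; cy_2 = 6; r_2 = 1; cx_3 = 3; cy_3 = 9; cz_3 = 4; h_3 = 3; cx_4 = 4; cy_4 = 8; cz_4 = 7; w_4 = 3; h_4 = 5; cx_5 = 3; cy_5 = 5; cz_5 = 3; h_5 = 3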